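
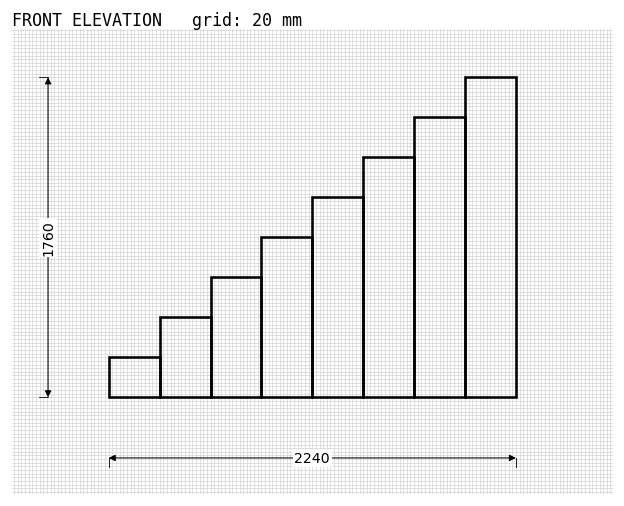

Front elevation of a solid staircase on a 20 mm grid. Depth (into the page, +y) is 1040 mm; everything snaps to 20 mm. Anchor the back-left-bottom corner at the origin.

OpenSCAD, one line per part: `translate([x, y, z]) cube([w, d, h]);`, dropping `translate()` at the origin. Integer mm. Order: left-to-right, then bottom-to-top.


cube([280, 1040, 220]);
translate([280, 0, 0]) cube([280, 1040, 440]);
translate([560, 0, 0]) cube([280, 1040, 660]);
translate([840, 0, 0]) cube([280, 1040, 880]);
translate([1120, 0, 0]) cube([280, 1040, 1100]);
translate([1400, 0, 0]) cube([280, 1040, 1320]);
translate([1680, 0, 0]) cube([280, 1040, 1540]);
translate([1960, 0, 0]) cube([280, 1040, 1760]);


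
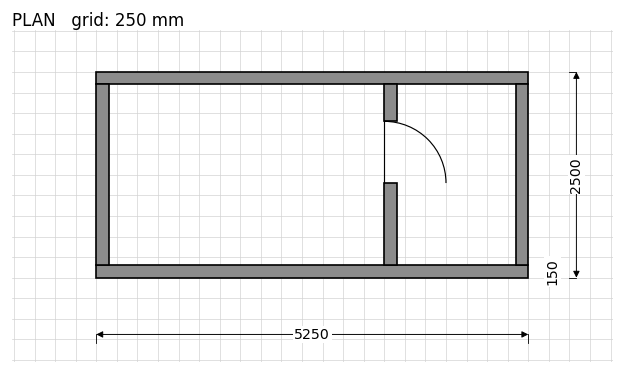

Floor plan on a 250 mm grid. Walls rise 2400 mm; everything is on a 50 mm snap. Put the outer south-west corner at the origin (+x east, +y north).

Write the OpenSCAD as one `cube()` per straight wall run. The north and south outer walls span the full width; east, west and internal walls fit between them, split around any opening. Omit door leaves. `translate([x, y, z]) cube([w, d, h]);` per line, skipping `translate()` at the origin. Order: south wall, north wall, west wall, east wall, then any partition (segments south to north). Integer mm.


cube([5250, 150, 2400]);
translate([0, 2350, 0]) cube([5250, 150, 2400]);
translate([0, 150, 0]) cube([150, 2200, 2400]);
translate([5100, 150, 0]) cube([150, 2200, 2400]);
translate([3500, 150, 0]) cube([150, 1000, 2400]);
translate([3500, 1900, 0]) cube([150, 450, 2400]);


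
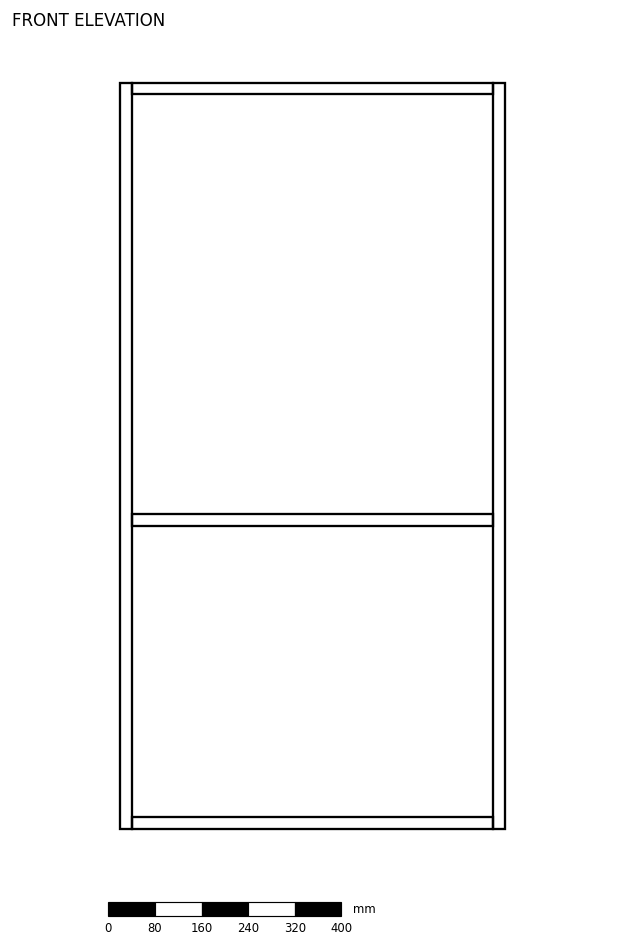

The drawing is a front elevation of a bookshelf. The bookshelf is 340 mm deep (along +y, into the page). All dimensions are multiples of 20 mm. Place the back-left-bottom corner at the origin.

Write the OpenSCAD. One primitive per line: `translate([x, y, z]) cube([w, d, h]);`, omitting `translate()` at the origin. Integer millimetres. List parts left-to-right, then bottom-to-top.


cube([20, 340, 1280]);
translate([20, 0, 0]) cube([620, 340, 20]);
translate([20, 0, 520]) cube([620, 340, 20]);
translate([20, 0, 1260]) cube([620, 340, 20]);
translate([640, 0, 0]) cube([20, 340, 1280]);


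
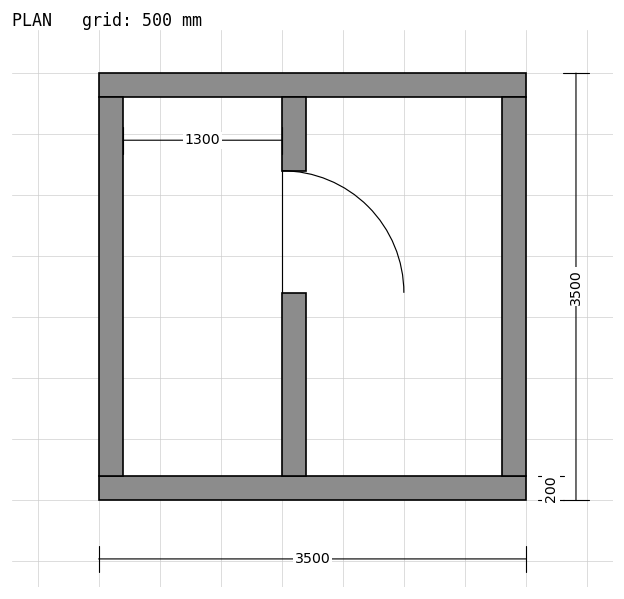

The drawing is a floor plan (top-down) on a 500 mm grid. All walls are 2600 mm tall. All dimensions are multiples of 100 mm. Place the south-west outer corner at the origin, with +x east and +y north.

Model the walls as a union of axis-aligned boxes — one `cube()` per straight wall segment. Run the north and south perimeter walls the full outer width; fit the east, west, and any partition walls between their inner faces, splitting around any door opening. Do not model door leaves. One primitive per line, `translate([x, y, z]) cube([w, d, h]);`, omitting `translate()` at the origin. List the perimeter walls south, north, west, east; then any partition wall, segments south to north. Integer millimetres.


cube([3500, 200, 2600]);
translate([0, 3300, 0]) cube([3500, 200, 2600]);
translate([0, 200, 0]) cube([200, 3100, 2600]);
translate([3300, 200, 0]) cube([200, 3100, 2600]);
translate([1500, 200, 0]) cube([200, 1500, 2600]);
translate([1500, 2700, 0]) cube([200, 600, 2600]);


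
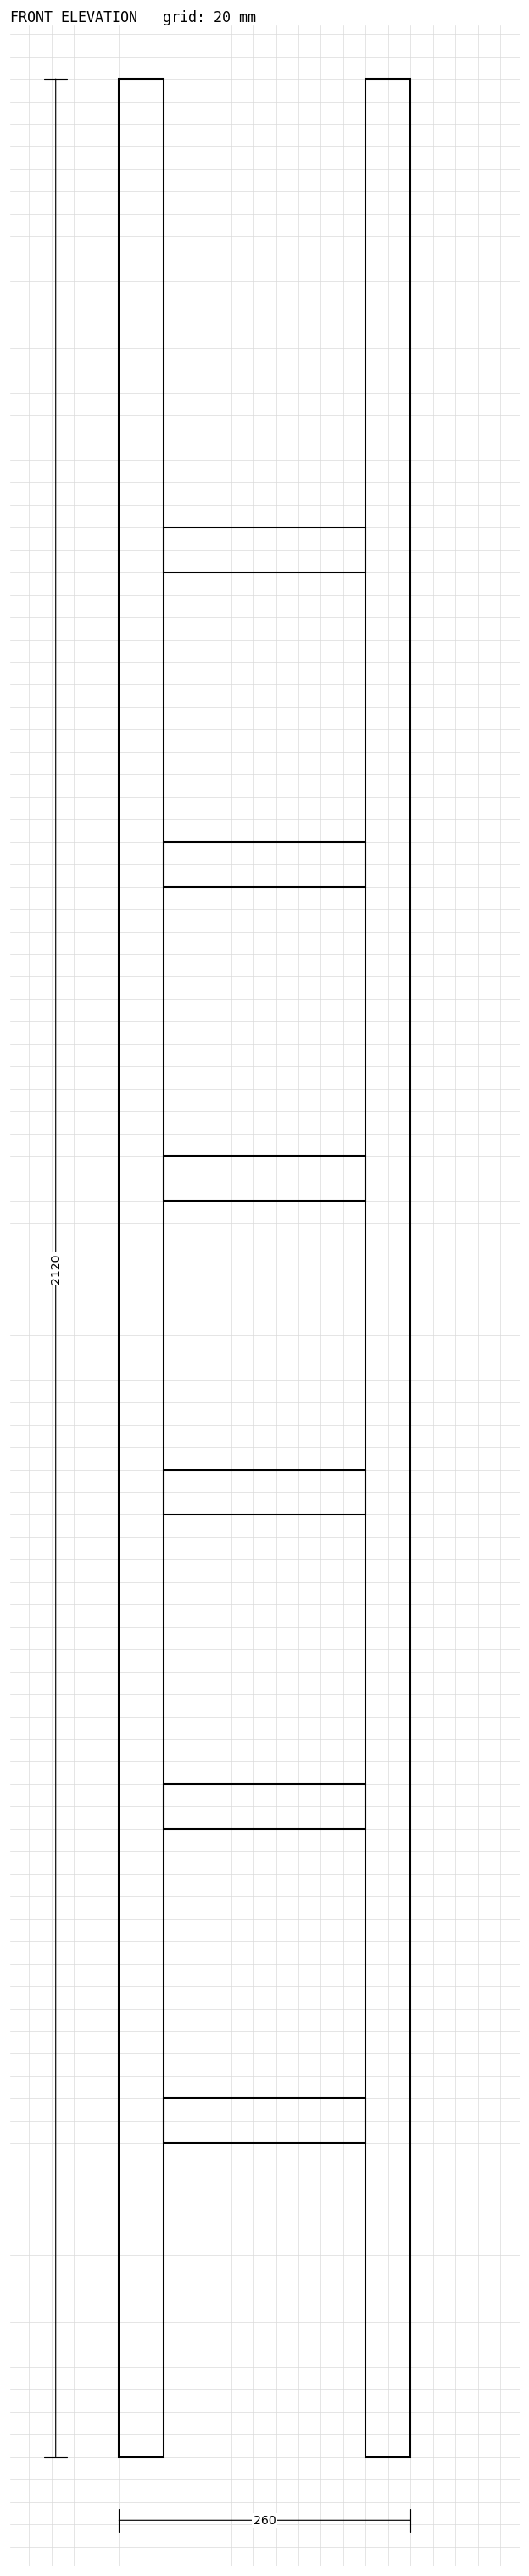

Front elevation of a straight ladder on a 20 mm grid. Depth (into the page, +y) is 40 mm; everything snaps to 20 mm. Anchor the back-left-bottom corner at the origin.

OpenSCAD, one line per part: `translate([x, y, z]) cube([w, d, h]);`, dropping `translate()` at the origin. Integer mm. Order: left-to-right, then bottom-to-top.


cube([40, 40, 2120]);
translate([40, 0, 280]) cube([180, 40, 40]);
translate([40, 0, 560]) cube([180, 40, 40]);
translate([40, 0, 840]) cube([180, 40, 40]);
translate([40, 0, 1120]) cube([180, 40, 40]);
translate([40, 0, 1400]) cube([180, 40, 40]);
translate([40, 0, 1680]) cube([180, 40, 40]);
translate([220, 0, 0]) cube([40, 40, 2120]);


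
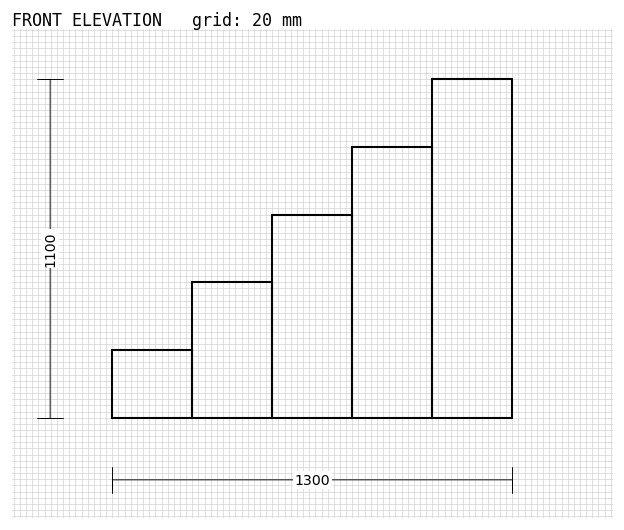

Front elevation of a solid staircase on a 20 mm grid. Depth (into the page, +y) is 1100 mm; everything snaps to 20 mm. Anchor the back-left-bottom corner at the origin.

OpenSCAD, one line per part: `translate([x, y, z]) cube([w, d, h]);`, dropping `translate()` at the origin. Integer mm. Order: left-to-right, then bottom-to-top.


cube([260, 1100, 220]);
translate([260, 0, 0]) cube([260, 1100, 440]);
translate([520, 0, 0]) cube([260, 1100, 660]);
translate([780, 0, 0]) cube([260, 1100, 880]);
translate([1040, 0, 0]) cube([260, 1100, 1100]);


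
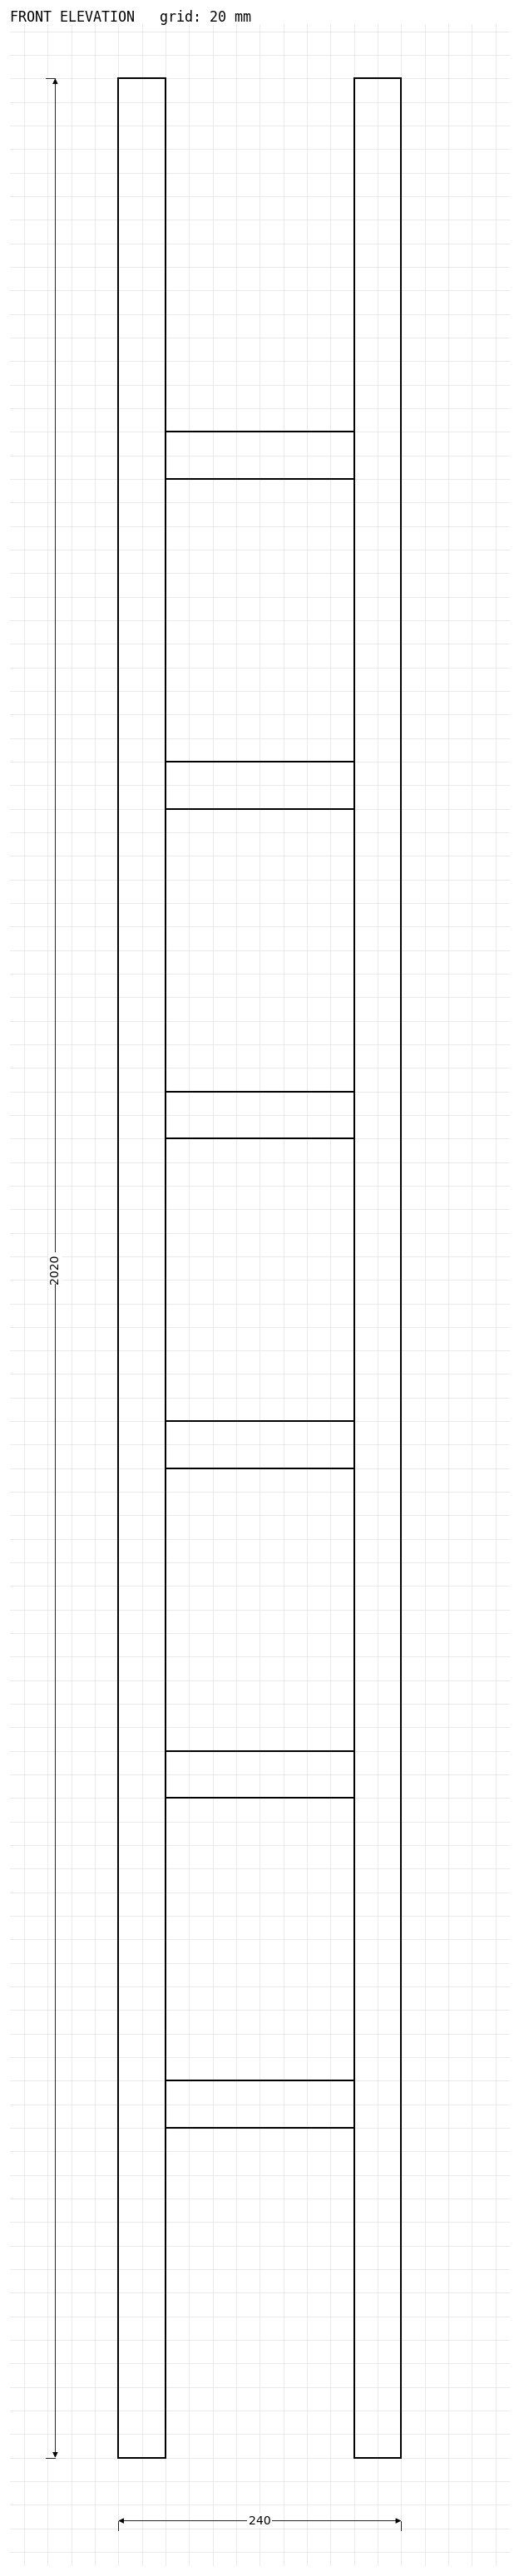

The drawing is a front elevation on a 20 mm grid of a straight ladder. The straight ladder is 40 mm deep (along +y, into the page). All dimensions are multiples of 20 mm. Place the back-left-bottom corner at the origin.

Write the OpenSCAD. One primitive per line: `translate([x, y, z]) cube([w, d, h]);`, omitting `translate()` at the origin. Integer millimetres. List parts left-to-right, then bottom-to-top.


cube([40, 40, 2020]);
translate([40, 0, 280]) cube([160, 40, 40]);
translate([40, 0, 560]) cube([160, 40, 40]);
translate([40, 0, 840]) cube([160, 40, 40]);
translate([40, 0, 1120]) cube([160, 40, 40]);
translate([40, 0, 1400]) cube([160, 40, 40]);
translate([40, 0, 1680]) cube([160, 40, 40]);
translate([200, 0, 0]) cube([40, 40, 2020]);


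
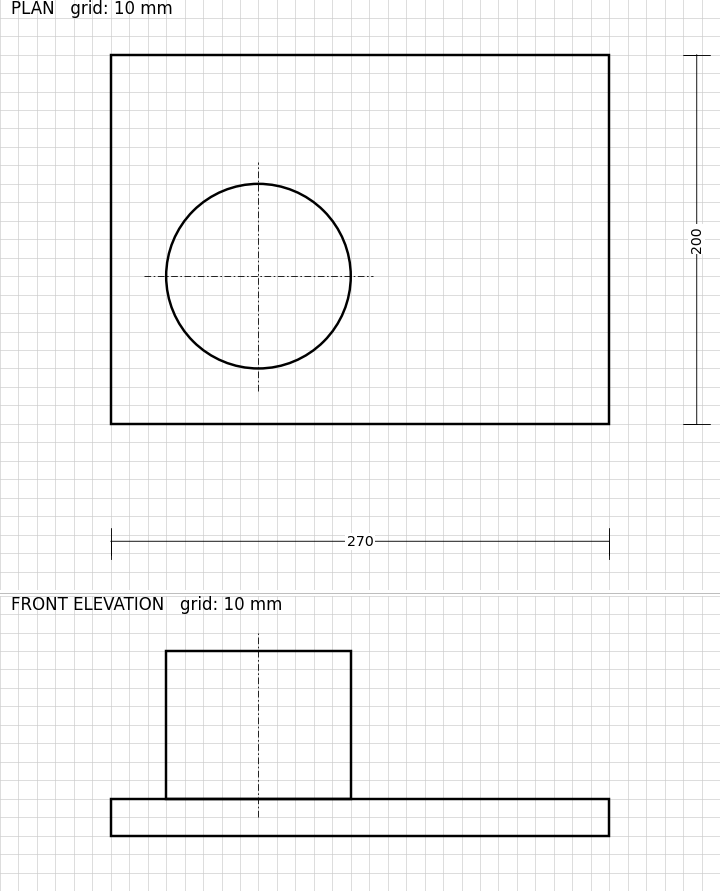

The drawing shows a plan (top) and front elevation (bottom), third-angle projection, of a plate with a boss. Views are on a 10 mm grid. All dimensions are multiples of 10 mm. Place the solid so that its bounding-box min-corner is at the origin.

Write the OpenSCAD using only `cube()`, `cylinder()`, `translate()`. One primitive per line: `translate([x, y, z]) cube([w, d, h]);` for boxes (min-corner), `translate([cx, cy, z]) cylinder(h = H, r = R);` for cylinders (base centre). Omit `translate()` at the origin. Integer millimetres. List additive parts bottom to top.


cube([270, 200, 20]);
translate([80, 80, 20]) cylinder(h = 80, r = 50);


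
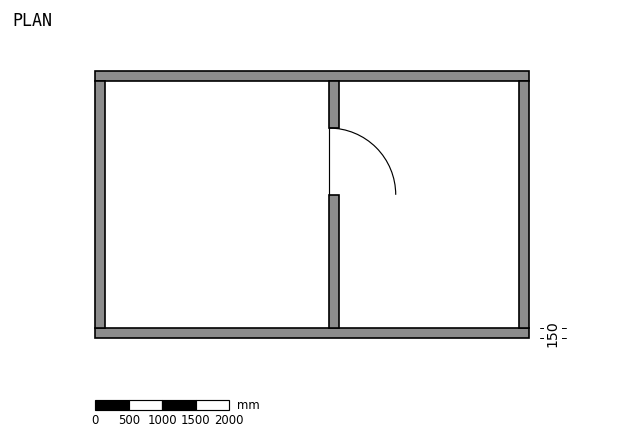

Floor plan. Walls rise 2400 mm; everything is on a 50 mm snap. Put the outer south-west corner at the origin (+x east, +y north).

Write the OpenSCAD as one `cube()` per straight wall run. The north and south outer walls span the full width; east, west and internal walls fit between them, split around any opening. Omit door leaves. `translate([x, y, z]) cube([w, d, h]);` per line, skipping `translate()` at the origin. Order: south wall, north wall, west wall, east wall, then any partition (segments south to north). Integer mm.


cube([6500, 150, 2400]);
translate([0, 3850, 0]) cube([6500, 150, 2400]);
translate([0, 150, 0]) cube([150, 3700, 2400]);
translate([6350, 150, 0]) cube([150, 3700, 2400]);
translate([3500, 150, 0]) cube([150, 2000, 2400]);
translate([3500, 3150, 0]) cube([150, 700, 2400]);


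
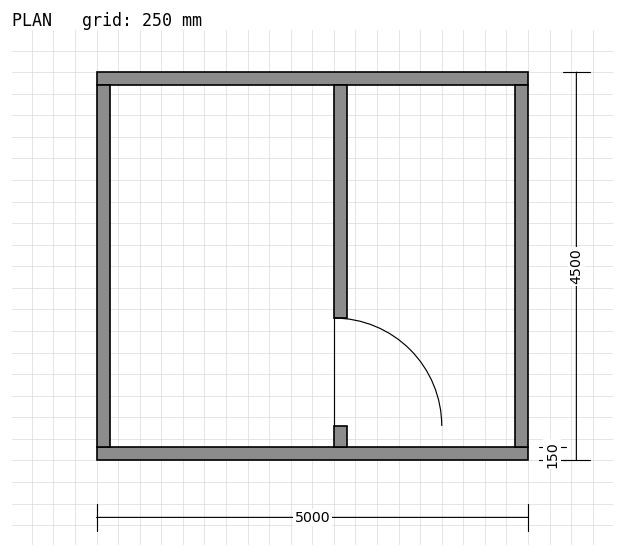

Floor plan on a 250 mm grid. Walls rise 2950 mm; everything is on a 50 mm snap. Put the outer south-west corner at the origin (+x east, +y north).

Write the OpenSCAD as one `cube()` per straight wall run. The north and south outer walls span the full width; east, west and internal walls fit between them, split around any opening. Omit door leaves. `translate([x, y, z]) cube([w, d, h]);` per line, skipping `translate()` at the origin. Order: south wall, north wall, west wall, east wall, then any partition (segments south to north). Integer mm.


cube([5000, 150, 2950]);
translate([0, 4350, 0]) cube([5000, 150, 2950]);
translate([0, 150, 0]) cube([150, 4200, 2950]);
translate([4850, 150, 0]) cube([150, 4200, 2950]);
translate([2750, 150, 0]) cube([150, 250, 2950]);
translate([2750, 1650, 0]) cube([150, 2700, 2950]);


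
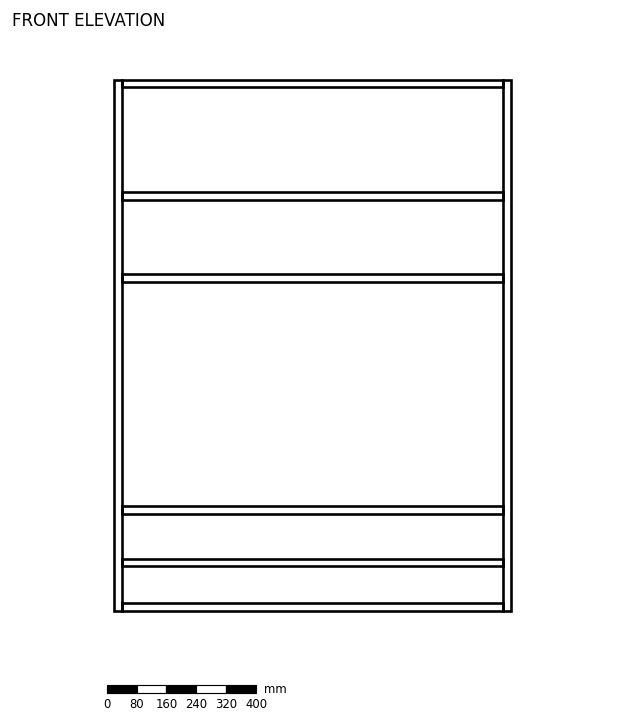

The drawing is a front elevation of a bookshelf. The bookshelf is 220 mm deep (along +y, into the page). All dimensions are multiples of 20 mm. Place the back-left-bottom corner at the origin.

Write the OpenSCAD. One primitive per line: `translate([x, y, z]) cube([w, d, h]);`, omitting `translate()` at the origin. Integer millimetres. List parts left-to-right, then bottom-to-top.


cube([20, 220, 1420]);
translate([20, 0, 0]) cube([1020, 220, 20]);
translate([20, 0, 120]) cube([1020, 220, 20]);
translate([20, 0, 260]) cube([1020, 220, 20]);
translate([20, 0, 880]) cube([1020, 220, 20]);
translate([20, 0, 1100]) cube([1020, 220, 20]);
translate([20, 0, 1400]) cube([1020, 220, 20]);
translate([1040, 0, 0]) cube([20, 220, 1420]);


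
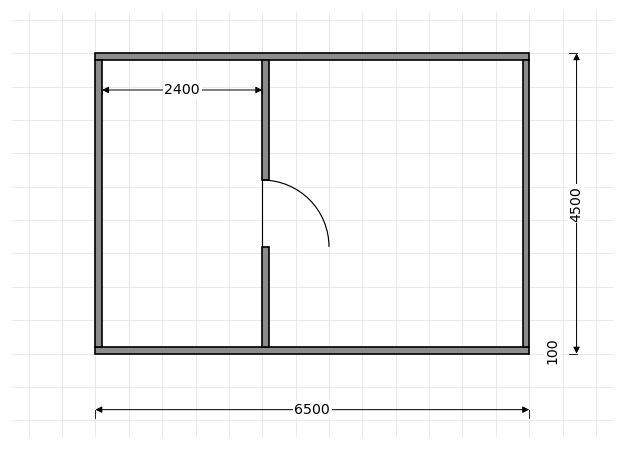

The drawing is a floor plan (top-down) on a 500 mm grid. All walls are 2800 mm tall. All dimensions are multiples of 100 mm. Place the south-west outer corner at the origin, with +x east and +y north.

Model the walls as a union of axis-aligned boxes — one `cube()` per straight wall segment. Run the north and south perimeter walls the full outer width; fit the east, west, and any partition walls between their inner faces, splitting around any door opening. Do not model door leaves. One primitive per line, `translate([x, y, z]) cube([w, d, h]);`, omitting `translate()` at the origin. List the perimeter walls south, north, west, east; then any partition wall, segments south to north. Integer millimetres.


cube([6500, 100, 2800]);
translate([0, 4400, 0]) cube([6500, 100, 2800]);
translate([0, 100, 0]) cube([100, 4300, 2800]);
translate([6400, 100, 0]) cube([100, 4300, 2800]);
translate([2500, 100, 0]) cube([100, 1500, 2800]);
translate([2500, 2600, 0]) cube([100, 1800, 2800]);


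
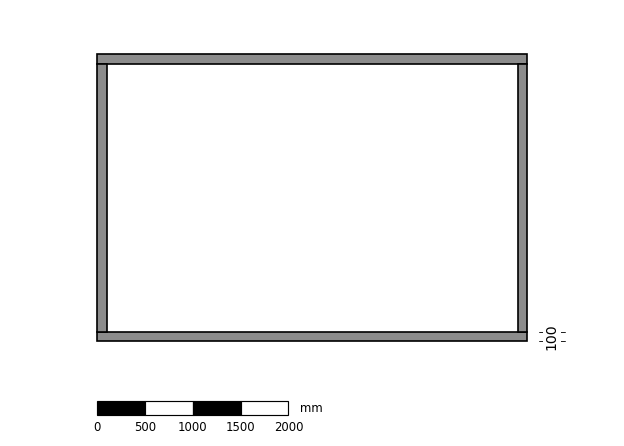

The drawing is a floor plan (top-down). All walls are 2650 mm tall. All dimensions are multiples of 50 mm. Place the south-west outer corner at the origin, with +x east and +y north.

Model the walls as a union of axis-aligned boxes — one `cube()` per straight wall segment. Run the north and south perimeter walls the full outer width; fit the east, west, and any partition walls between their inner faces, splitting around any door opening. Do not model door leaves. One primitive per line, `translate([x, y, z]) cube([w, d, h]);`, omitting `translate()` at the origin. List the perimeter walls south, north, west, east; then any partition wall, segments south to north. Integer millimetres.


cube([4500, 100, 2650]);
translate([0, 2900, 0]) cube([4500, 100, 2650]);
translate([0, 100, 0]) cube([100, 2800, 2650]);
translate([4400, 100, 0]) cube([100, 2800, 2650]);


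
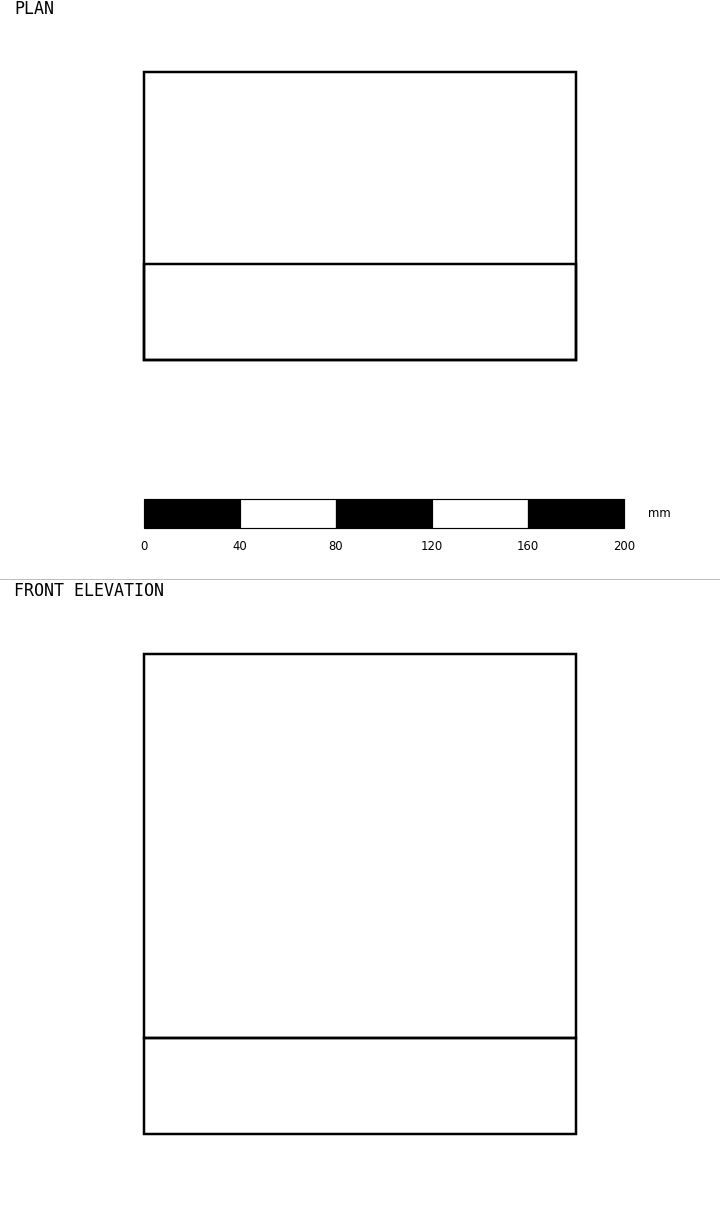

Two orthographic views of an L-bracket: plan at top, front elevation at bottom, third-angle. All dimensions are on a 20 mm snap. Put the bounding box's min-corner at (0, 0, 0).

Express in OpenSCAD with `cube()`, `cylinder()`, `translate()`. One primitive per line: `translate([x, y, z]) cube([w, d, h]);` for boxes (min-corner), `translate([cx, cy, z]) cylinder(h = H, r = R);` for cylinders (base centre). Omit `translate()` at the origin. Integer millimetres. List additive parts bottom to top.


cube([180, 120, 40]);
translate([0, 0, 40]) cube([180, 40, 160]);


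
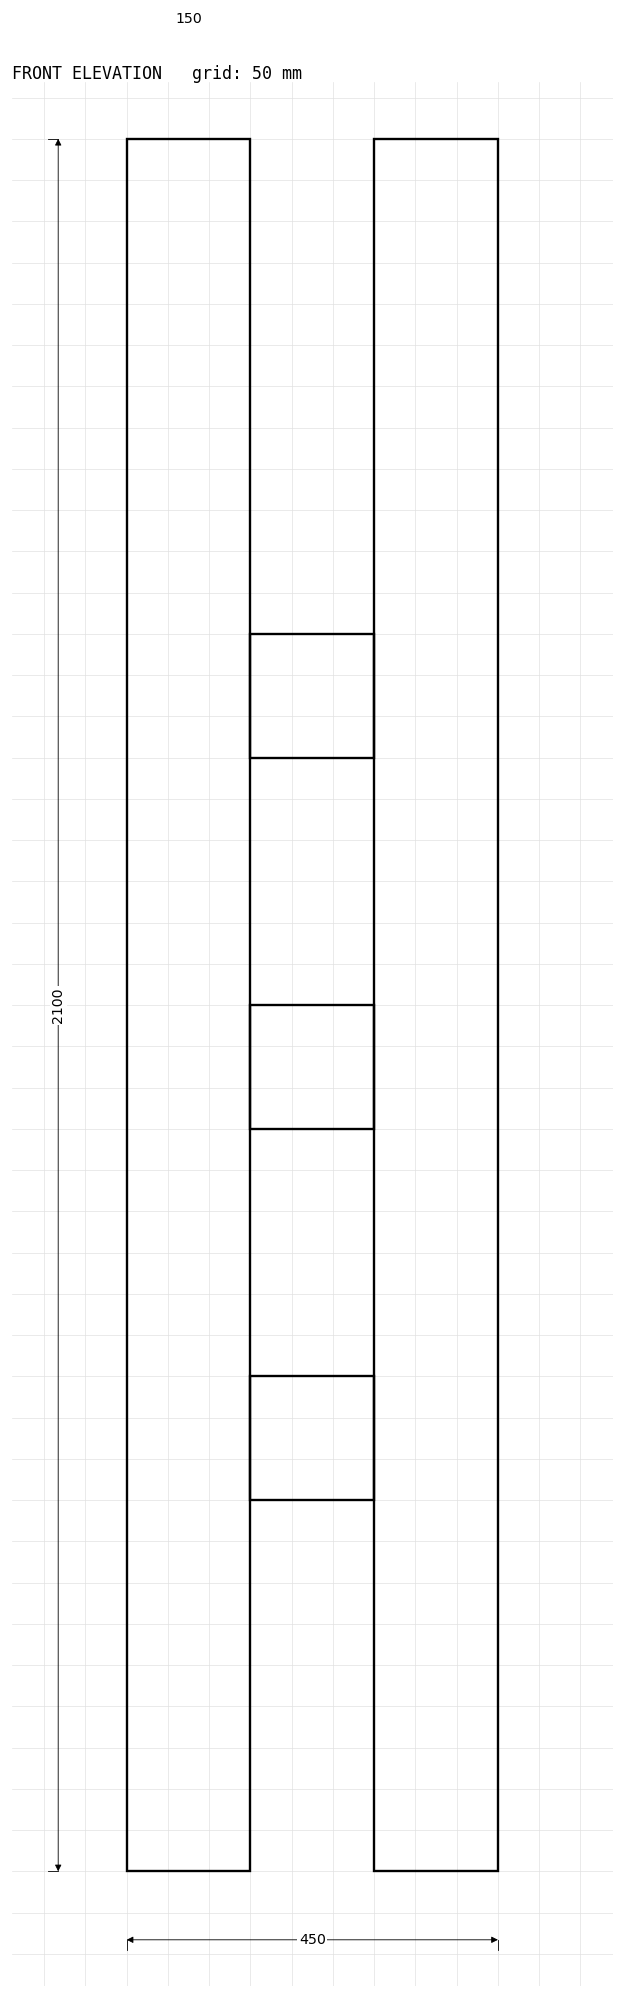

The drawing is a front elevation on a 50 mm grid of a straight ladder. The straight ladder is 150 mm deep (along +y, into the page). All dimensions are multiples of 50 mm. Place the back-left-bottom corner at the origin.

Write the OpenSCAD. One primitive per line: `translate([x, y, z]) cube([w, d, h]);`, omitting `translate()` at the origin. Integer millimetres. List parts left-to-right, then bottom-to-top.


cube([150, 150, 2100]);
translate([150, 0, 450]) cube([150, 150, 150]);
translate([150, 0, 900]) cube([150, 150, 150]);
translate([150, 0, 1350]) cube([150, 150, 150]);
translate([300, 0, 0]) cube([150, 150, 2100]);


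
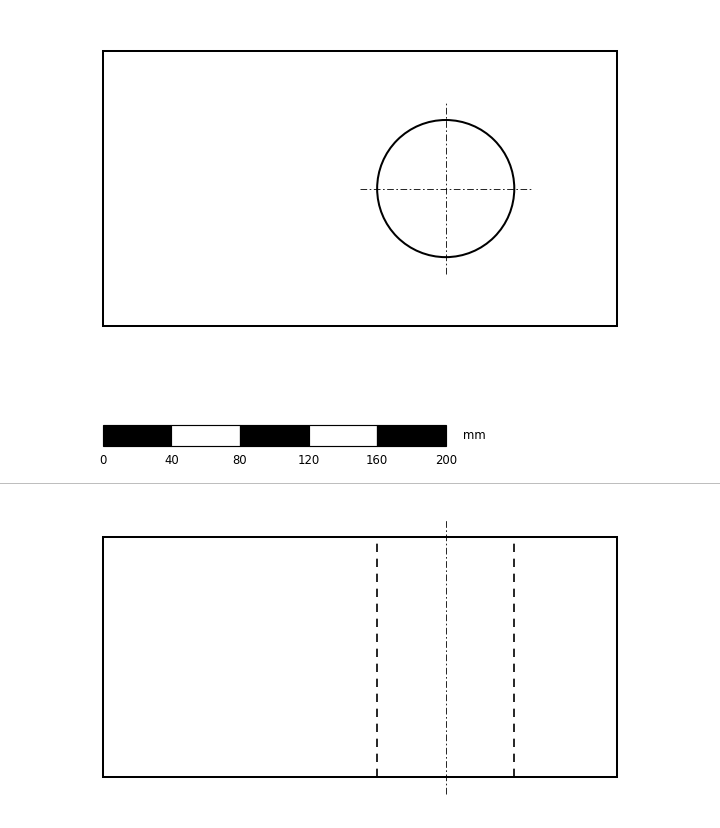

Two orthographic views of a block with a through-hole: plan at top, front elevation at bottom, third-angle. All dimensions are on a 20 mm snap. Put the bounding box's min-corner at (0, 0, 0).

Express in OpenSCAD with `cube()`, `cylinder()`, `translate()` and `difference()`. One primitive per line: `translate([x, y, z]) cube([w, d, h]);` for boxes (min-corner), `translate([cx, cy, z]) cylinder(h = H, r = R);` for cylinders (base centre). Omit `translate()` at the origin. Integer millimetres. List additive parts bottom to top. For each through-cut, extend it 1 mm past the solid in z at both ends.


difference() {
  cube([300, 160, 140]);
  translate([200, 80, -1]) cylinder(h = 142, r = 40);
}


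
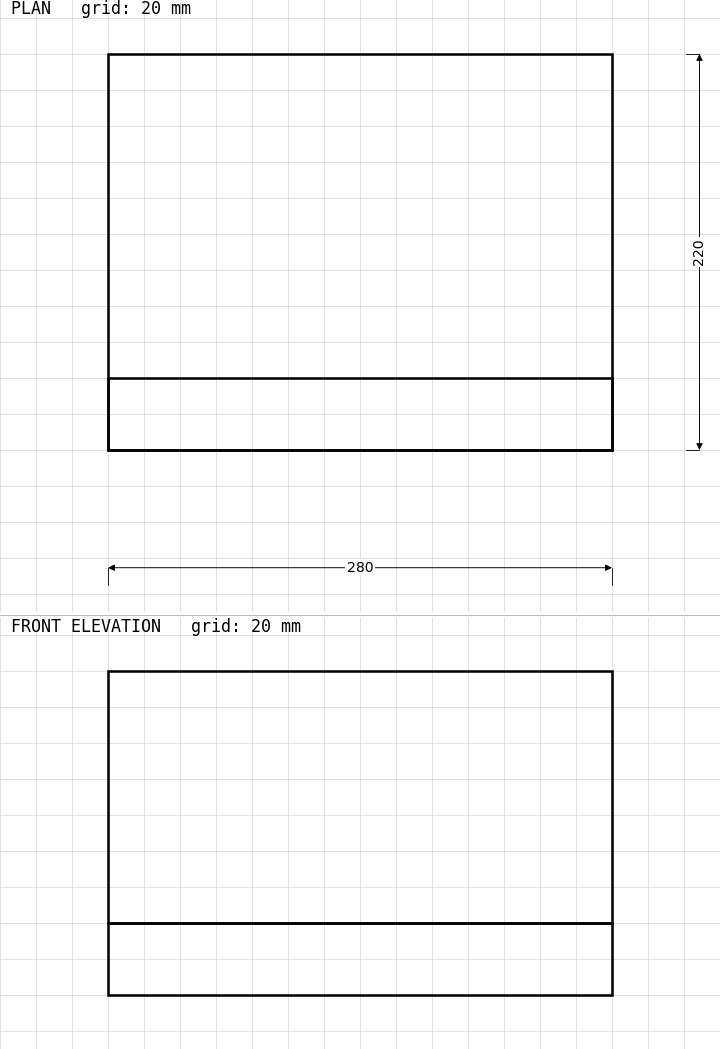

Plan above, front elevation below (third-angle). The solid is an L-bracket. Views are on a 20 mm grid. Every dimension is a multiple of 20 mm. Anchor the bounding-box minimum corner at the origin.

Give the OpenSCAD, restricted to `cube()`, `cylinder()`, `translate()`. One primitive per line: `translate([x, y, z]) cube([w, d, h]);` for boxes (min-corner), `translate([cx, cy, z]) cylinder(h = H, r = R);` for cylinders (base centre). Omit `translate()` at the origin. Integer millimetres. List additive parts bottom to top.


cube([280, 220, 40]);
translate([0, 0, 40]) cube([280, 40, 140]);


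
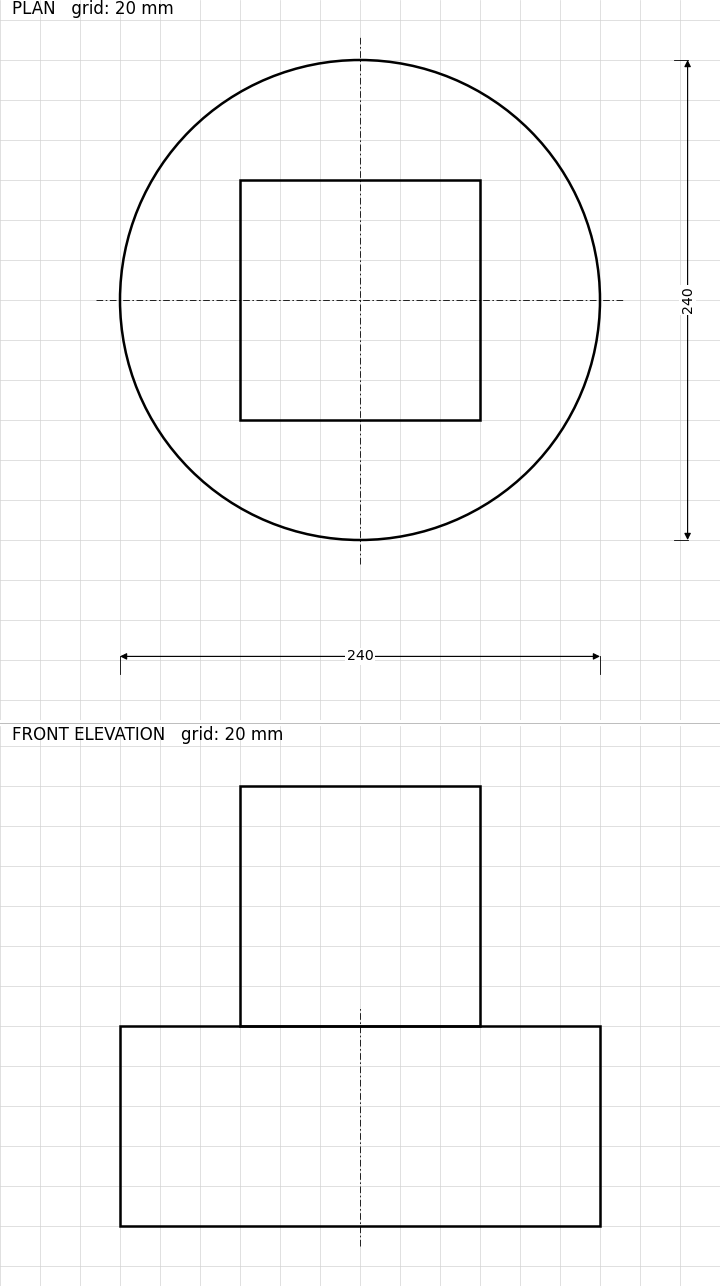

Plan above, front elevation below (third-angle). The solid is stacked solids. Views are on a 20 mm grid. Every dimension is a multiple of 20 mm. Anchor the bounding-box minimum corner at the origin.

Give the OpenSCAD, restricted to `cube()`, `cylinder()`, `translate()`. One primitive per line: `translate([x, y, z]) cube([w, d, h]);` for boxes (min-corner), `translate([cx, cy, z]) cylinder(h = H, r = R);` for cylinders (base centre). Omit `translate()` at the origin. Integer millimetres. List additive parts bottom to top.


translate([120, 120, 0]) cylinder(h = 100, r = 120);
translate([60, 60, 100]) cube([120, 120, 120]);


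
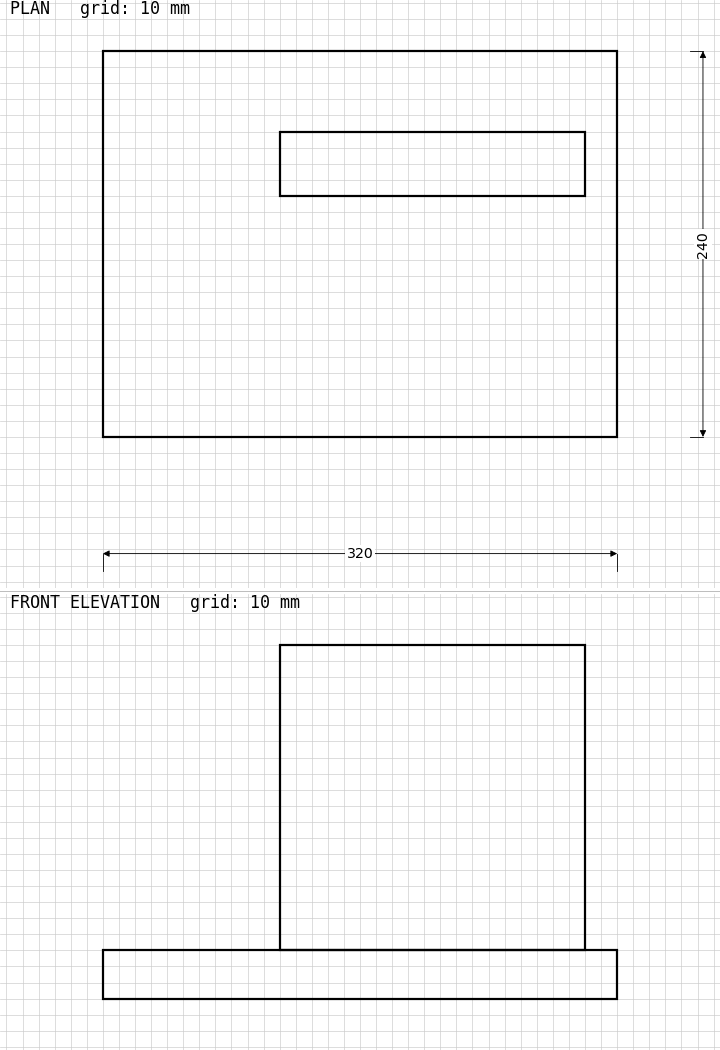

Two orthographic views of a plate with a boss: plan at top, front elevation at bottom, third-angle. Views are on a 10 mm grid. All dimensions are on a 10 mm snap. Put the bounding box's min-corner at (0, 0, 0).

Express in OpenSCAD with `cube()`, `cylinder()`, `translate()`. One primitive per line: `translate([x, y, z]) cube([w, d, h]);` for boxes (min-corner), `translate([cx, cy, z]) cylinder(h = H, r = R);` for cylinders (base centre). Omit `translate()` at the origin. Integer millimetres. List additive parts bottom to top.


cube([320, 240, 30]);
translate([110, 150, 30]) cube([190, 40, 190]);


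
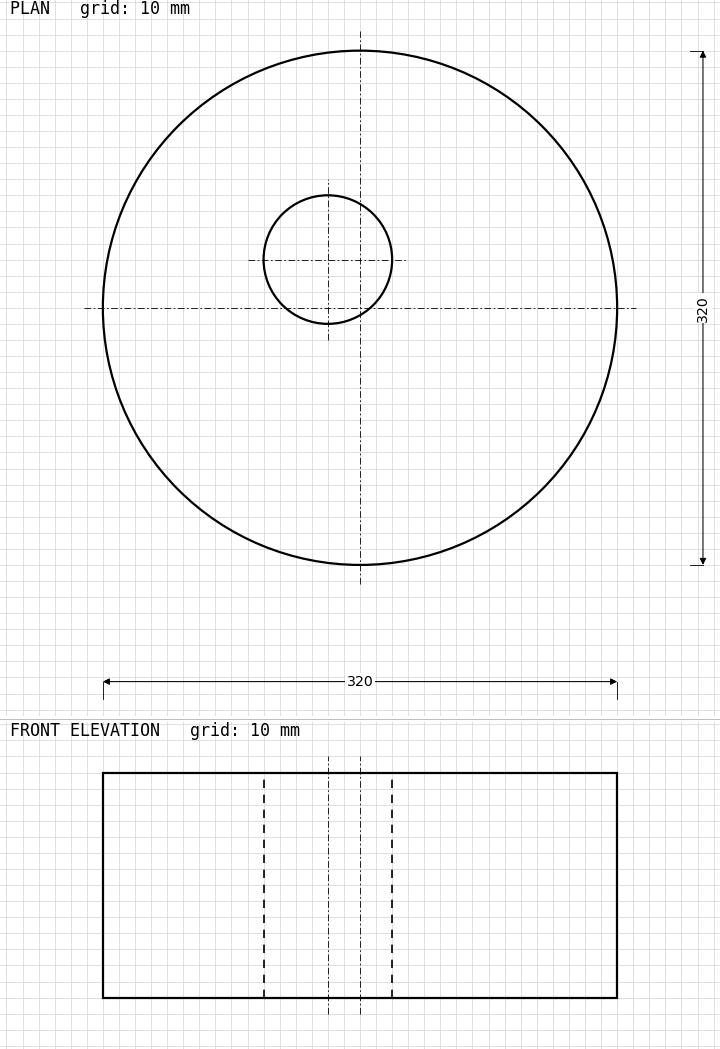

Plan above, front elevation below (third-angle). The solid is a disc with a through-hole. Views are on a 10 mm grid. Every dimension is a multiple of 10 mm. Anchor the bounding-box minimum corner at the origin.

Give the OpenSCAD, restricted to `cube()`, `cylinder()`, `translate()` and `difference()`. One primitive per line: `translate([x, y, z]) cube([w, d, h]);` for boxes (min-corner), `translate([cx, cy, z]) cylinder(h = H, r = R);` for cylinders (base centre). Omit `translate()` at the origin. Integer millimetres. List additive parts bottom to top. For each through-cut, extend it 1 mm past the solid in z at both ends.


difference() {
  translate([160, 160, 0]) cylinder(h = 140, r = 160);
  translate([140, 190, -1]) cylinder(h = 142, r = 40);
}


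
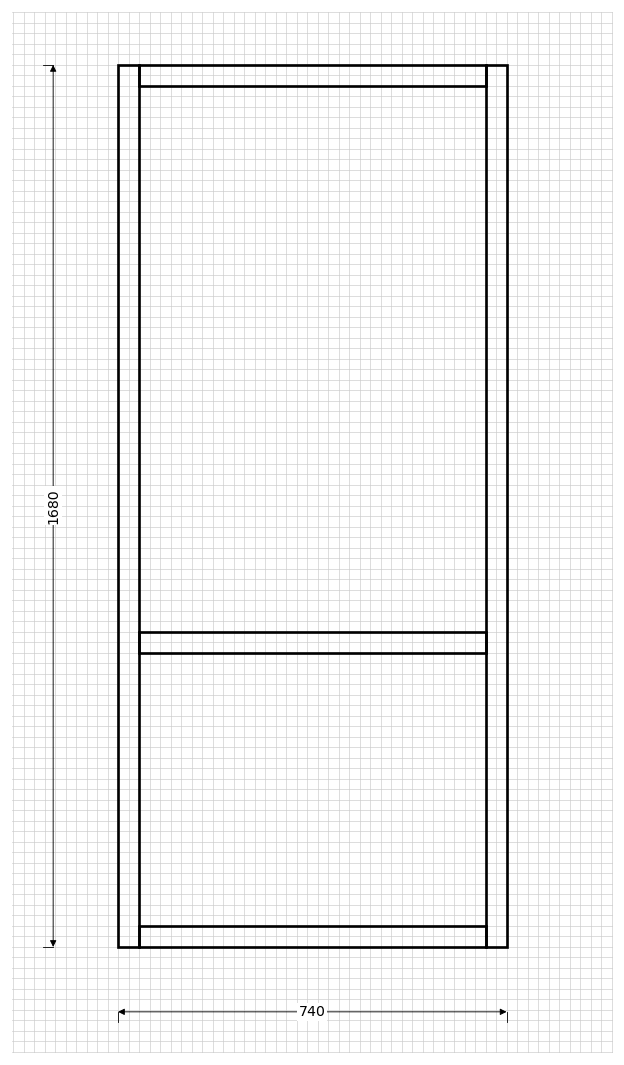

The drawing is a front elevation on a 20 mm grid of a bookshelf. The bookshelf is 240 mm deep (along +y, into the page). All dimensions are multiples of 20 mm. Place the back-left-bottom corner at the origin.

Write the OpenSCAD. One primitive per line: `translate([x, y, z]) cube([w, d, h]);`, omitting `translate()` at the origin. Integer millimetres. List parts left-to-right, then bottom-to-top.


cube([40, 240, 1680]);
translate([40, 0, 0]) cube([660, 240, 40]);
translate([40, 0, 560]) cube([660, 240, 40]);
translate([40, 0, 1640]) cube([660, 240, 40]);
translate([700, 0, 0]) cube([40, 240, 1680]);


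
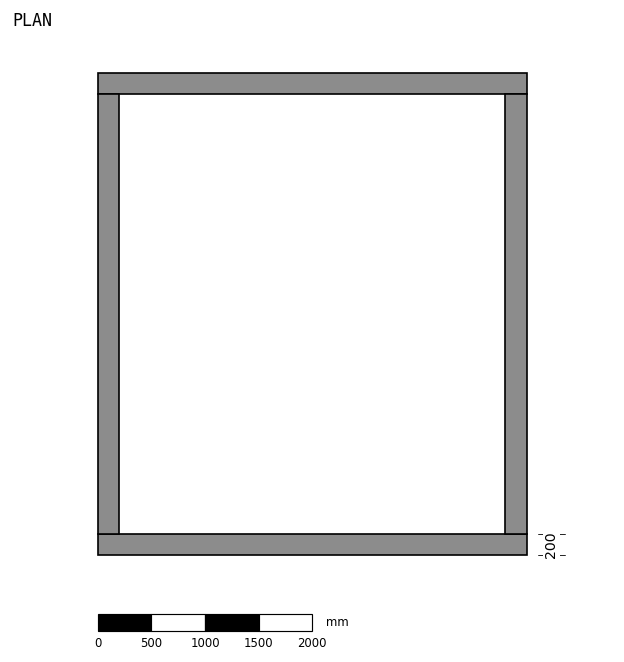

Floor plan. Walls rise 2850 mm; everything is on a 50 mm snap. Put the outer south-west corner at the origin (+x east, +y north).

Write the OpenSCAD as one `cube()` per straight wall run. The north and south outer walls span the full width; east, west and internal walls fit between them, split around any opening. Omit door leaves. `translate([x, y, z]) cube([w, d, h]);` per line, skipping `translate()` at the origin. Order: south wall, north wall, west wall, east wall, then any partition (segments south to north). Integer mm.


cube([4000, 200, 2850]);
translate([0, 4300, 0]) cube([4000, 200, 2850]);
translate([0, 200, 0]) cube([200, 4100, 2850]);
translate([3800, 200, 0]) cube([200, 4100, 2850]);


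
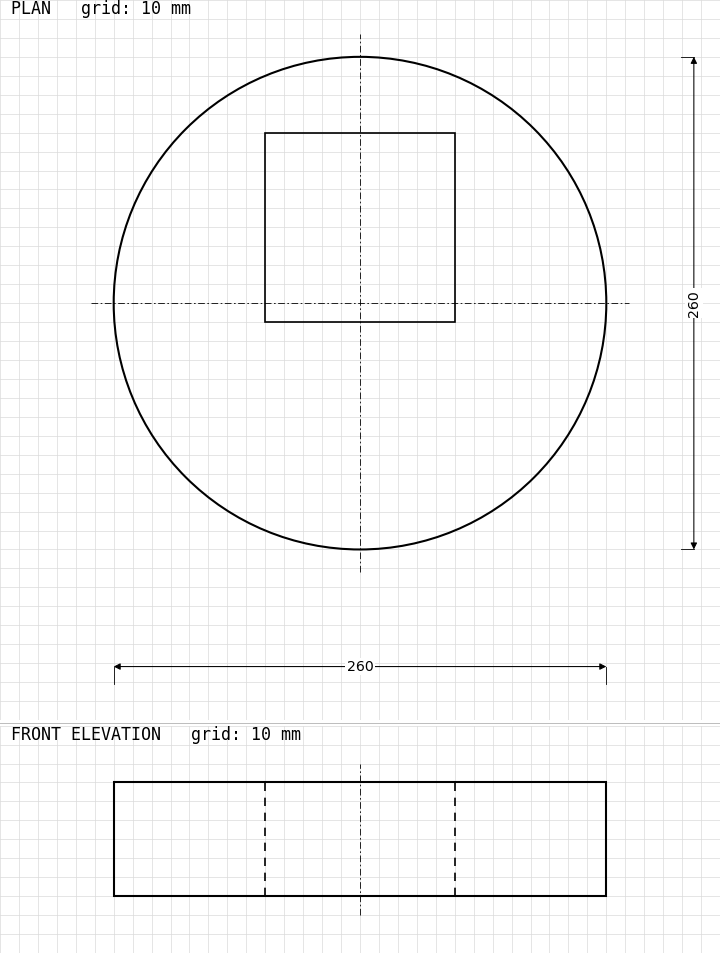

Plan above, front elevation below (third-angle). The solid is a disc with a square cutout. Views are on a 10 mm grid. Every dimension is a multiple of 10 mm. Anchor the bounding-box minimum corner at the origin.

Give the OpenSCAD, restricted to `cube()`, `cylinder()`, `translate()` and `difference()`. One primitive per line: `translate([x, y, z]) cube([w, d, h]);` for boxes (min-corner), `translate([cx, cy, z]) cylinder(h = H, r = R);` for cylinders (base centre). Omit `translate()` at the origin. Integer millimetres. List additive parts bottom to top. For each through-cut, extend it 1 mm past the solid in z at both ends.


difference() {
  translate([130, 130, 0]) cylinder(h = 60, r = 130);
  translate([80, 120, -1]) cube([100, 100, 62]);
}


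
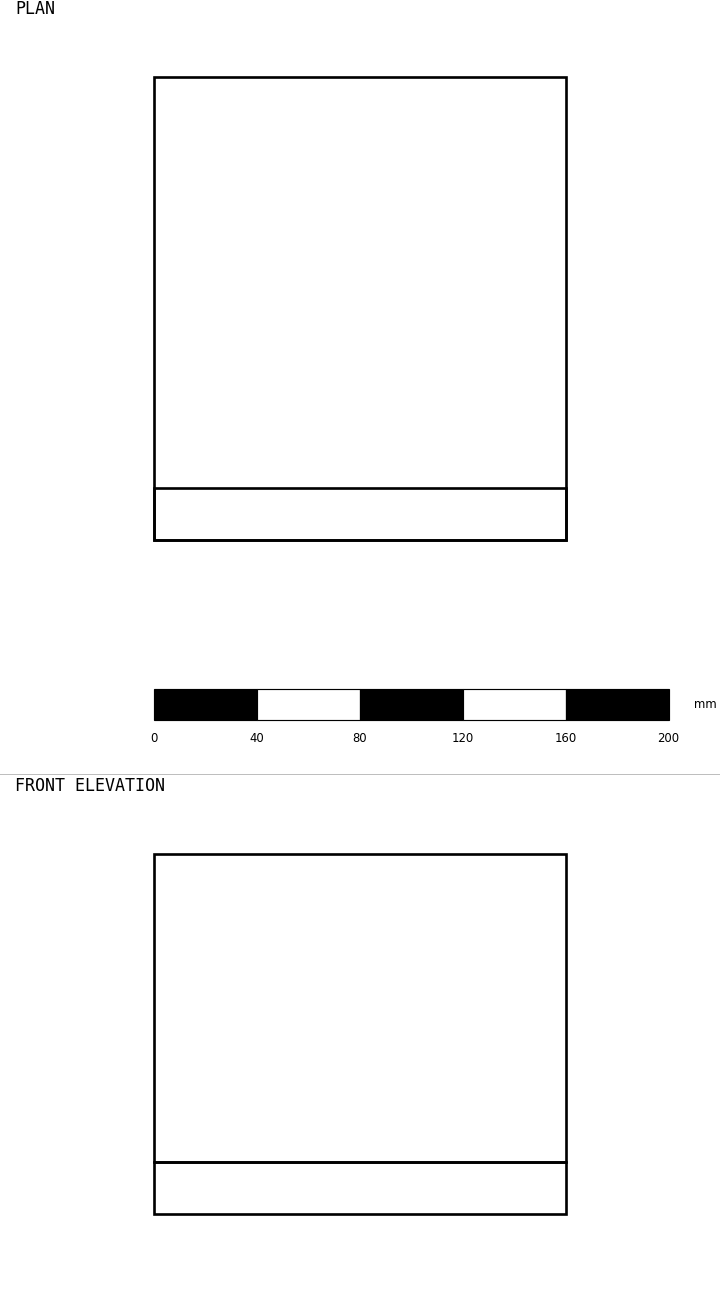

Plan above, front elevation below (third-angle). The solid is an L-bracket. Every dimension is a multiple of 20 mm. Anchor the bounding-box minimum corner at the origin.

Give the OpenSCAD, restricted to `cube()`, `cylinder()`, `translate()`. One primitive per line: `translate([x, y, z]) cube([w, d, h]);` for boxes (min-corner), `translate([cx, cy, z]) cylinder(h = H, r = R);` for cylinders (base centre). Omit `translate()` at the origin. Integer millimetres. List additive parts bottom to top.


cube([160, 180, 20]);
translate([0, 0, 20]) cube([160, 20, 120]);


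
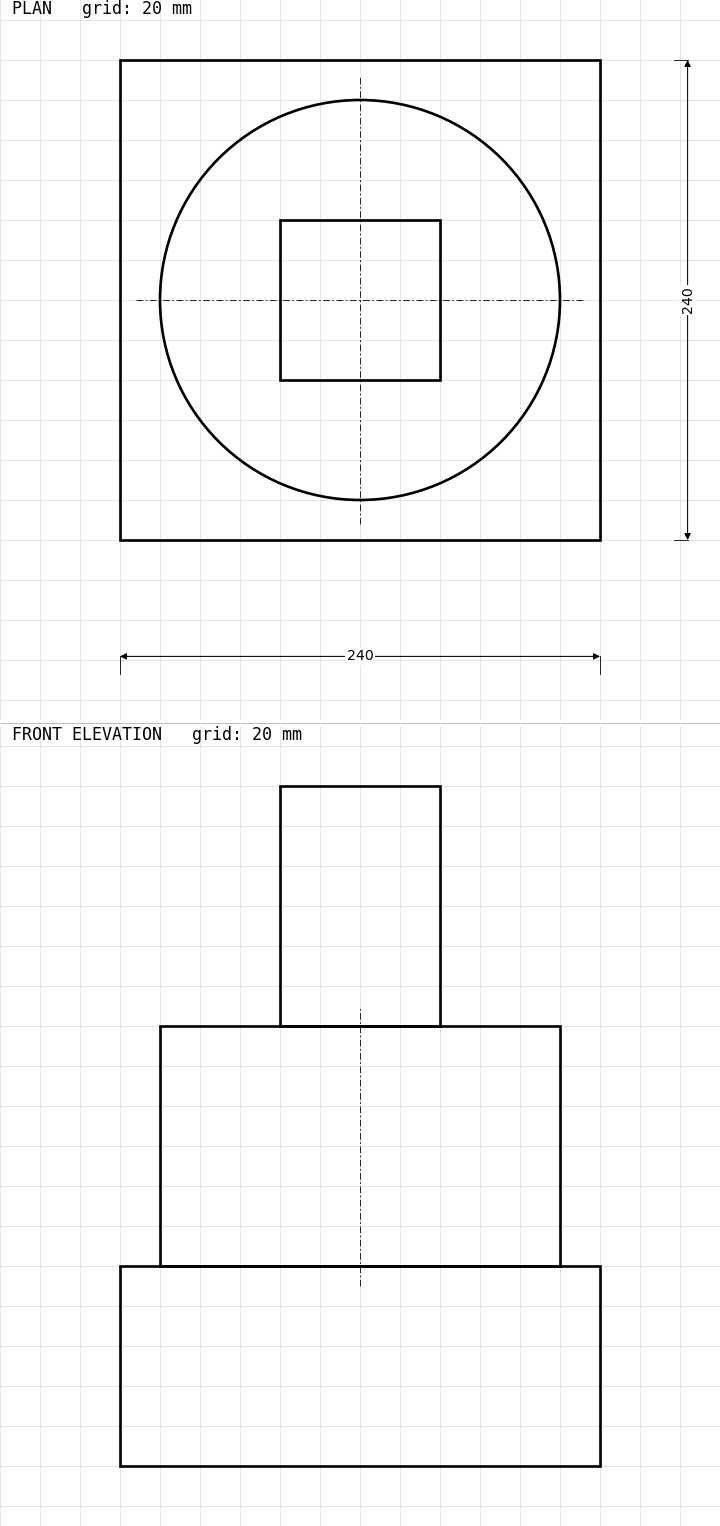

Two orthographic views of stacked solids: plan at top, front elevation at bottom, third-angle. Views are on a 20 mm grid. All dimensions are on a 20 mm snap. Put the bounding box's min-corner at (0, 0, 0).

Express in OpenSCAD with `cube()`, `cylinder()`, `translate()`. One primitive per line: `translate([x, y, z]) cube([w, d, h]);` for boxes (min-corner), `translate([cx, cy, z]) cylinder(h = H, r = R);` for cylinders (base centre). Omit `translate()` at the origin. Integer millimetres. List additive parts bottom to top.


cube([240, 240, 100]);
translate([120, 120, 100]) cylinder(h = 120, r = 100);
translate([80, 80, 220]) cube([80, 80, 120]);


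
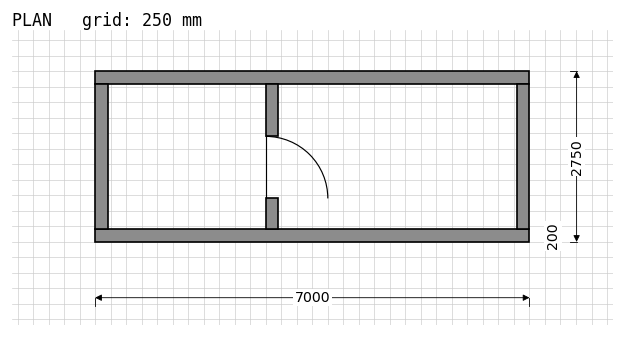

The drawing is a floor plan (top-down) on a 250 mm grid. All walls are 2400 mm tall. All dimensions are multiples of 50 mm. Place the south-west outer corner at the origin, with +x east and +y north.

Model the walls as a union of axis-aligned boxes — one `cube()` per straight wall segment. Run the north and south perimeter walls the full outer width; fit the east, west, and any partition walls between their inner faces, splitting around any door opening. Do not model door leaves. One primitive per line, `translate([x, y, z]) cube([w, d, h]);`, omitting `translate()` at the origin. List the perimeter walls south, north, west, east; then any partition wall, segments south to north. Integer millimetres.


cube([7000, 200, 2400]);
translate([0, 2550, 0]) cube([7000, 200, 2400]);
translate([0, 200, 0]) cube([200, 2350, 2400]);
translate([6800, 200, 0]) cube([200, 2350, 2400]);
translate([2750, 200, 0]) cube([200, 500, 2400]);
translate([2750, 1700, 0]) cube([200, 850, 2400]);


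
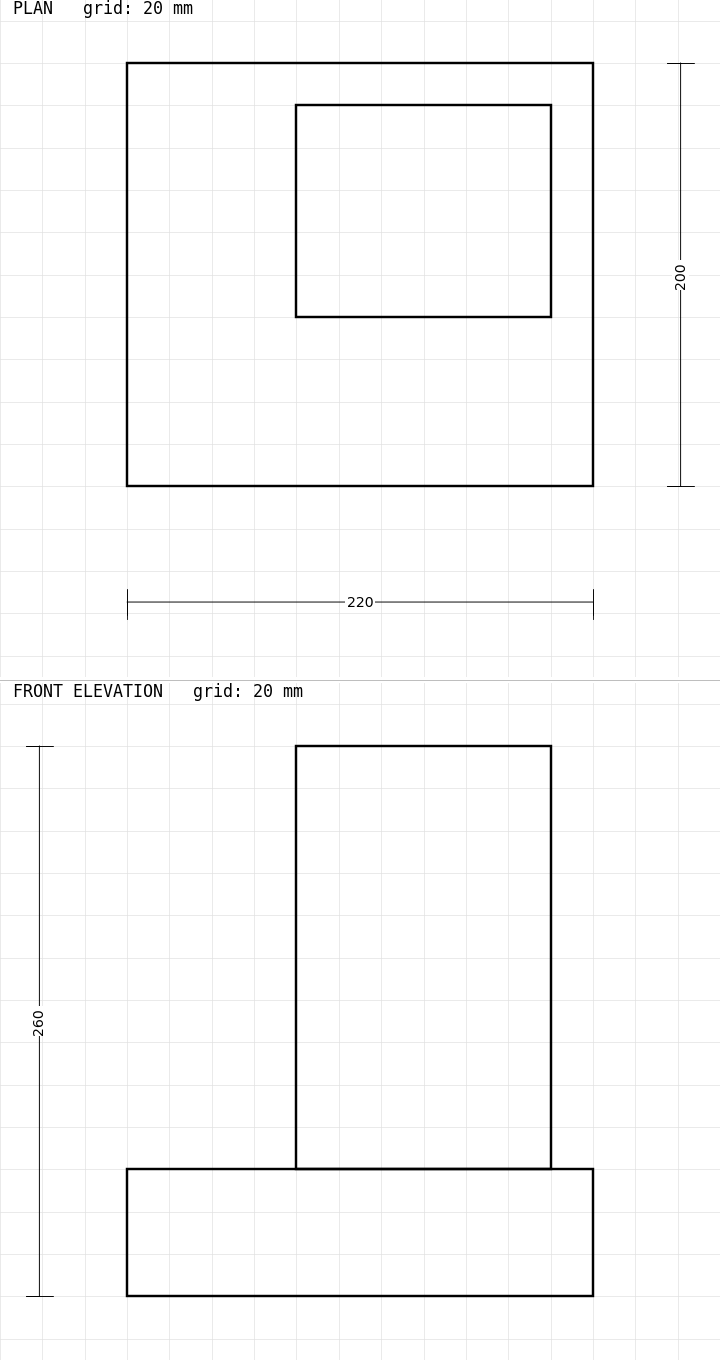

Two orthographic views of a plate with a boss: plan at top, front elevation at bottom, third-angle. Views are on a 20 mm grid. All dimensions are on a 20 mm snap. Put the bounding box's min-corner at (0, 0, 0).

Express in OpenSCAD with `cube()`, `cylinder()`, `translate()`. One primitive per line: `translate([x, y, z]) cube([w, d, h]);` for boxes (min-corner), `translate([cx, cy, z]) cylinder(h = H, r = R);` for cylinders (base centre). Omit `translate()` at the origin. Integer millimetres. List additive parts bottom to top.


cube([220, 200, 60]);
translate([80, 80, 60]) cube([120, 100, 200]);


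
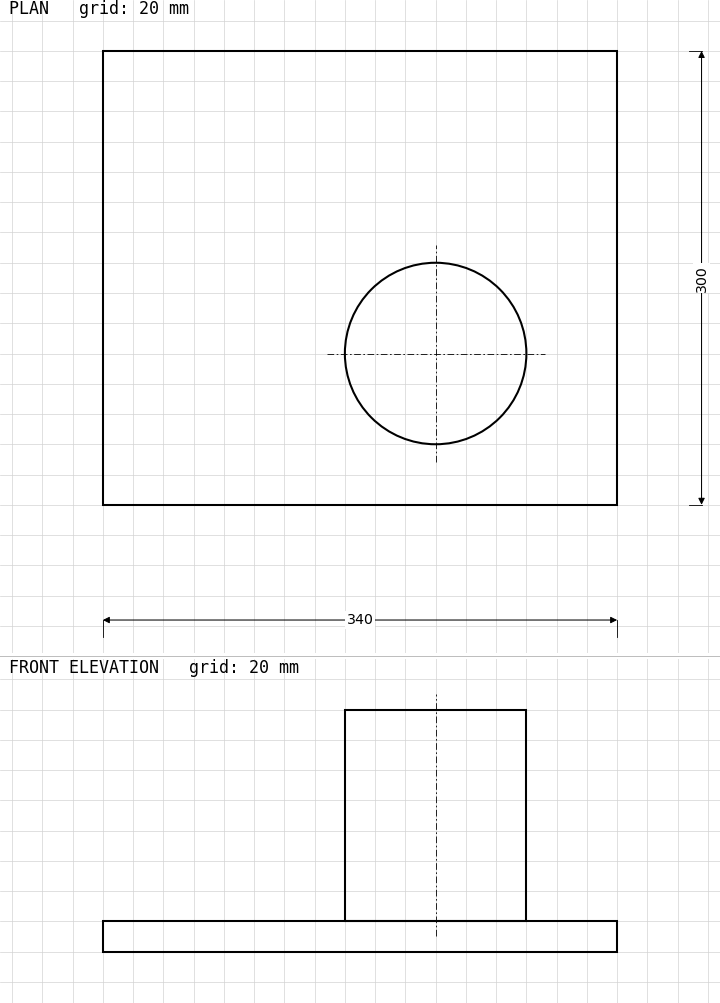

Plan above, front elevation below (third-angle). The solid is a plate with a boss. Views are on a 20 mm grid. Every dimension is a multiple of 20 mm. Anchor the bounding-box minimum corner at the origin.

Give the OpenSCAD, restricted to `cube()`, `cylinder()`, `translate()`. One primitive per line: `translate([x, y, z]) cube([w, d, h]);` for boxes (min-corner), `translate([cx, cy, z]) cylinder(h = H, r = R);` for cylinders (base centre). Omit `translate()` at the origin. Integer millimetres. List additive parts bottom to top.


cube([340, 300, 20]);
translate([220, 100, 20]) cylinder(h = 140, r = 60);


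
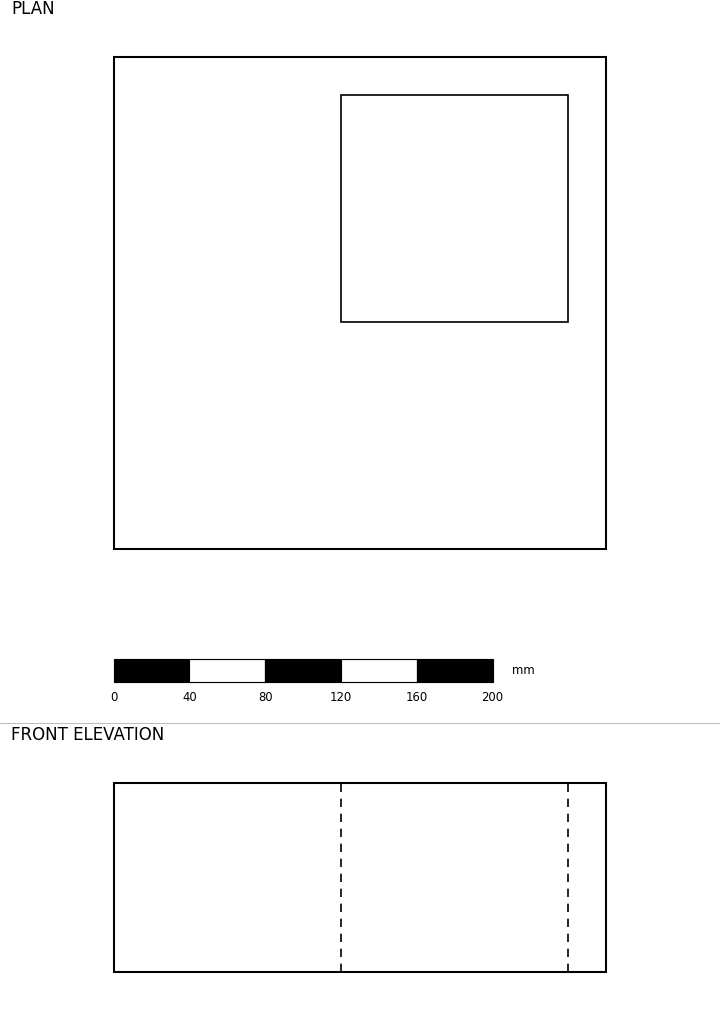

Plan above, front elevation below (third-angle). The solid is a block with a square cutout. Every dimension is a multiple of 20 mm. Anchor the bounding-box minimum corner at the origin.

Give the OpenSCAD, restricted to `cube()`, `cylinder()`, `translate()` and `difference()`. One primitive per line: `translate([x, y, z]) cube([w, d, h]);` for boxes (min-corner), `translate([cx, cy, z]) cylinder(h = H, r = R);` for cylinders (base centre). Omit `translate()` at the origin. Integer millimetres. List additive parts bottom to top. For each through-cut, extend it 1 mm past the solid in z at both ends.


difference() {
  cube([260, 260, 100]);
  translate([120, 120, -1]) cube([120, 120, 102]);
}


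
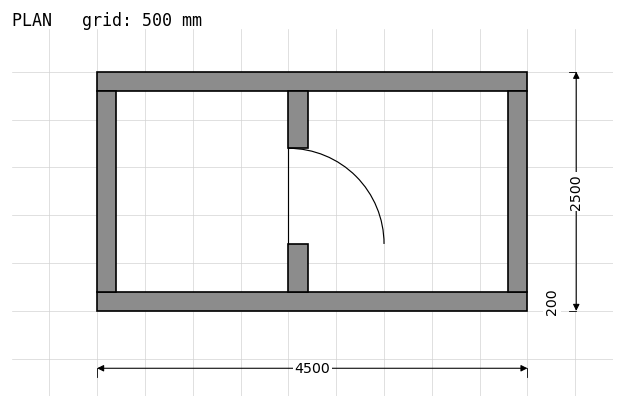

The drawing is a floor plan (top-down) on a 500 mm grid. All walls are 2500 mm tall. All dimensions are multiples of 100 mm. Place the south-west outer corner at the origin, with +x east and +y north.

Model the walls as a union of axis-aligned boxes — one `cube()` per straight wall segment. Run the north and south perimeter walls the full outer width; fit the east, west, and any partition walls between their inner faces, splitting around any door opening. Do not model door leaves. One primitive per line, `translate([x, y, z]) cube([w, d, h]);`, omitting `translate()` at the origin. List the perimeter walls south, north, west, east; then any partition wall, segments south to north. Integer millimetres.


cube([4500, 200, 2500]);
translate([0, 2300, 0]) cube([4500, 200, 2500]);
translate([0, 200, 0]) cube([200, 2100, 2500]);
translate([4300, 200, 0]) cube([200, 2100, 2500]);
translate([2000, 200, 0]) cube([200, 500, 2500]);
translate([2000, 1700, 0]) cube([200, 600, 2500]);


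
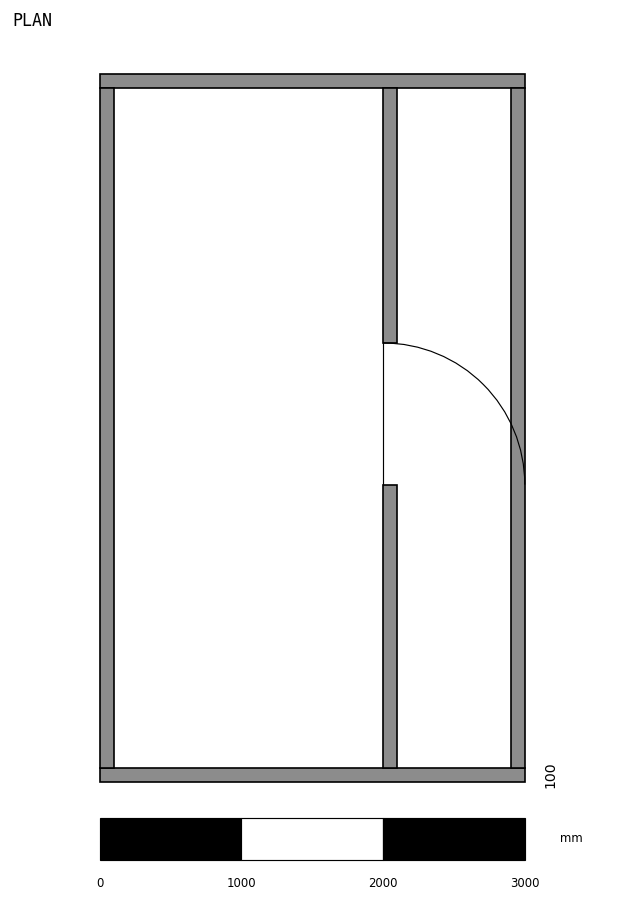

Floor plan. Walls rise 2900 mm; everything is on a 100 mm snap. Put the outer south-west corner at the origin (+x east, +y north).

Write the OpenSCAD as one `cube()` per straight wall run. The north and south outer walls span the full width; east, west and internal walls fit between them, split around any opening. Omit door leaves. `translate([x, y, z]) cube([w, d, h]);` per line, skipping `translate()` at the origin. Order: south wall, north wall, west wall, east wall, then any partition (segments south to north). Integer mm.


cube([3000, 100, 2900]);
translate([0, 4900, 0]) cube([3000, 100, 2900]);
translate([0, 100, 0]) cube([100, 4800, 2900]);
translate([2900, 100, 0]) cube([100, 4800, 2900]);
translate([2000, 100, 0]) cube([100, 2000, 2900]);
translate([2000, 3100, 0]) cube([100, 1800, 2900]);


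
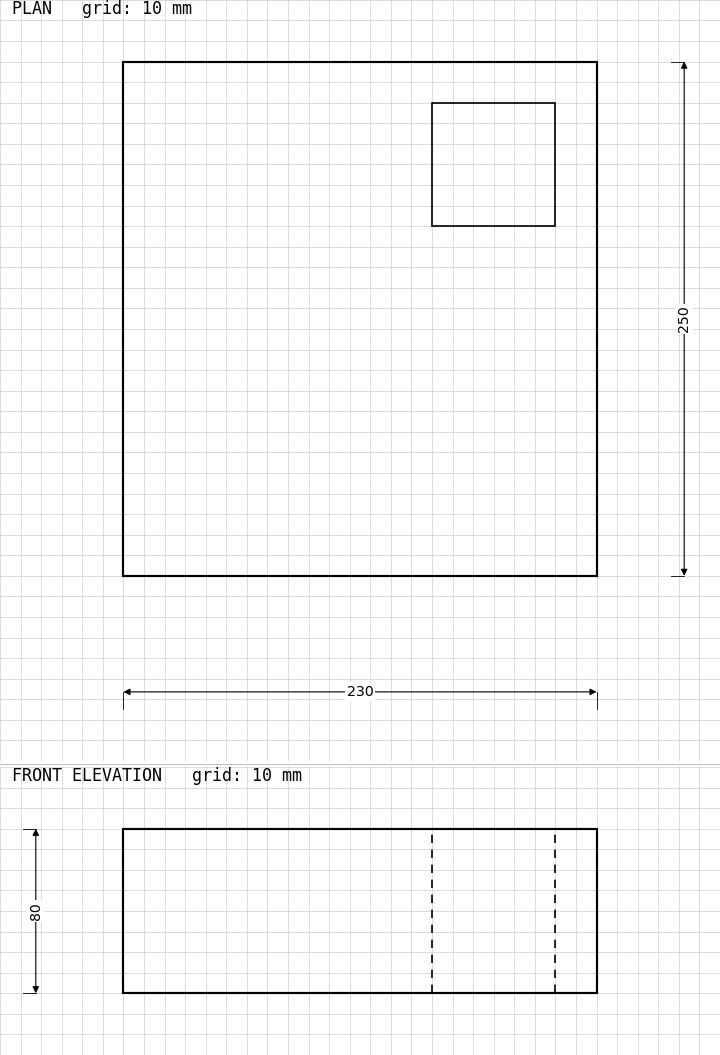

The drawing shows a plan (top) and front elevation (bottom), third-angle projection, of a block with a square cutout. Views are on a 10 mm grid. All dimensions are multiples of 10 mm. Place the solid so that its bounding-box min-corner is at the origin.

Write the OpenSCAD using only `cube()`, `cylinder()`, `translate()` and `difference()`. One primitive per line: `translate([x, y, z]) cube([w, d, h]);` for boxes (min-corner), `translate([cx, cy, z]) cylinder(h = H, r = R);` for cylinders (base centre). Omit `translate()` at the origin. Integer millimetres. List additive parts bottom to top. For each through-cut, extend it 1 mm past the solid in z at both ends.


difference() {
  cube([230, 250, 80]);
  translate([150, 170, -1]) cube([60, 60, 82]);
}


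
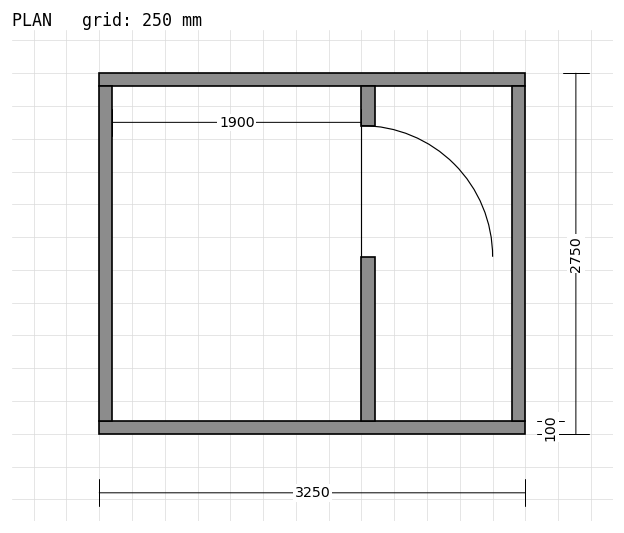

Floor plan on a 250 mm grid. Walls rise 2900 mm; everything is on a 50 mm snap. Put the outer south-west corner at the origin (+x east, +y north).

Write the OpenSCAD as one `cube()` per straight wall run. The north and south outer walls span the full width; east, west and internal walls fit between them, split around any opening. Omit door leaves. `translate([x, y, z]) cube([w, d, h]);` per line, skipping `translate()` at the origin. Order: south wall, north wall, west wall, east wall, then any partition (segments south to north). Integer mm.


cube([3250, 100, 2900]);
translate([0, 2650, 0]) cube([3250, 100, 2900]);
translate([0, 100, 0]) cube([100, 2550, 2900]);
translate([3150, 100, 0]) cube([100, 2550, 2900]);
translate([2000, 100, 0]) cube([100, 1250, 2900]);
translate([2000, 2350, 0]) cube([100, 300, 2900]);


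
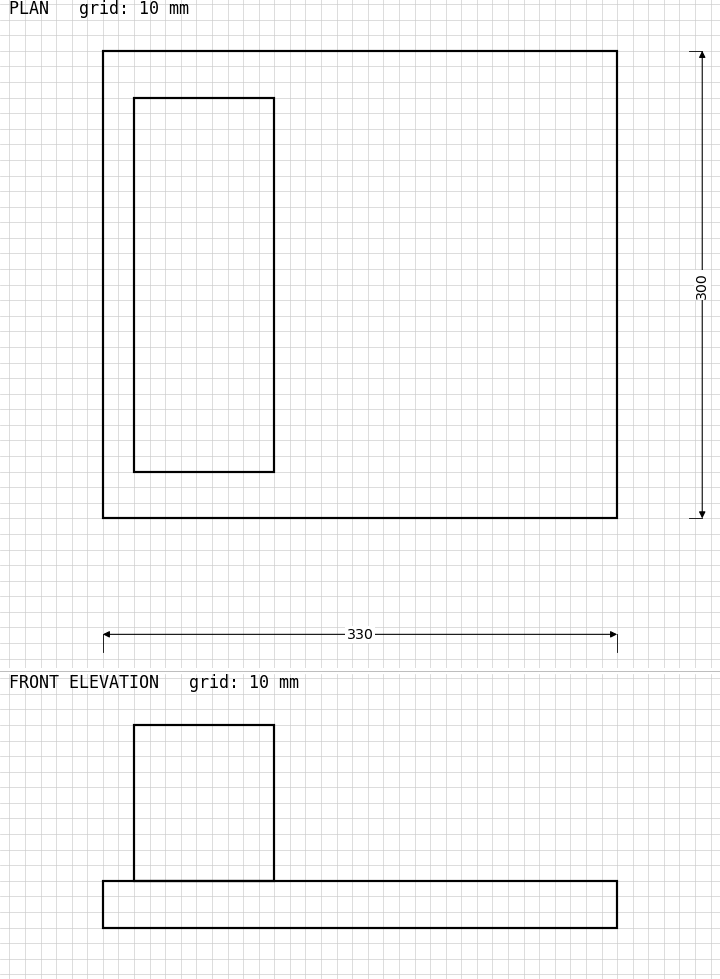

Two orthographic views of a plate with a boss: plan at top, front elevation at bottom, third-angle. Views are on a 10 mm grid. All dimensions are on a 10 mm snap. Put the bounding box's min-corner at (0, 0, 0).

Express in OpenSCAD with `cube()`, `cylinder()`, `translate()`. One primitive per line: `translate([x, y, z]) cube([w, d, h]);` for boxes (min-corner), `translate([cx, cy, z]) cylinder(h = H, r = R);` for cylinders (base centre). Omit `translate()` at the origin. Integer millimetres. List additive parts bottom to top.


cube([330, 300, 30]);
translate([20, 30, 30]) cube([90, 240, 100]);


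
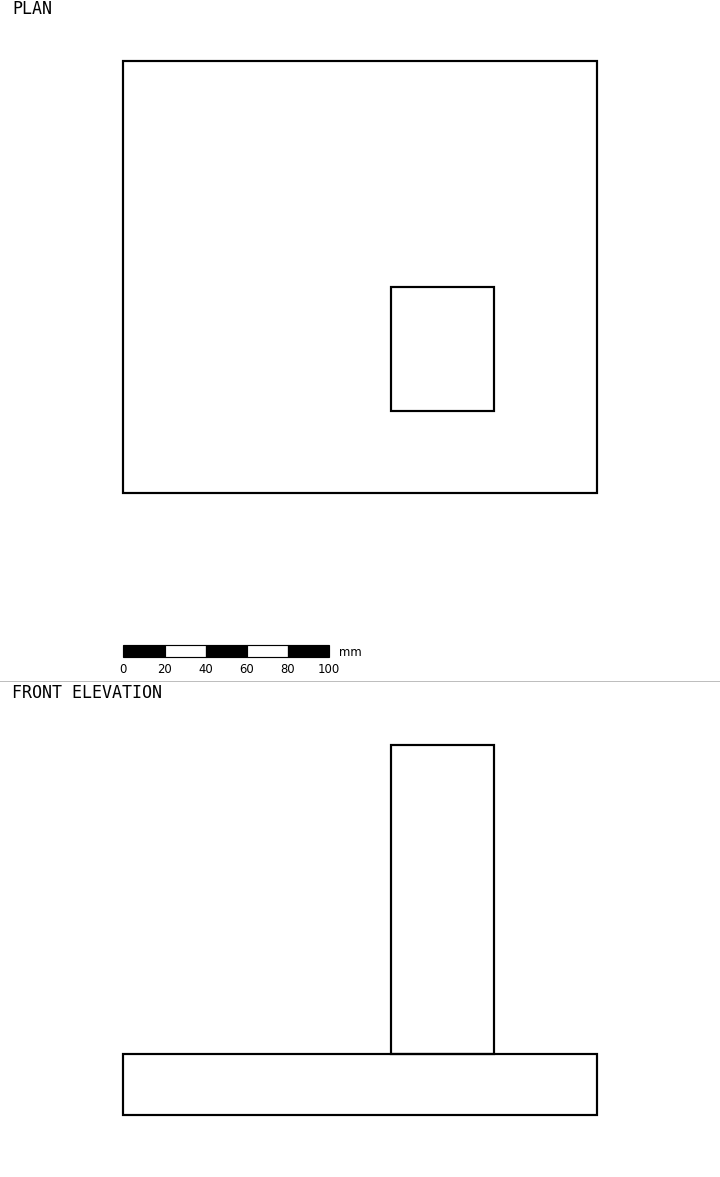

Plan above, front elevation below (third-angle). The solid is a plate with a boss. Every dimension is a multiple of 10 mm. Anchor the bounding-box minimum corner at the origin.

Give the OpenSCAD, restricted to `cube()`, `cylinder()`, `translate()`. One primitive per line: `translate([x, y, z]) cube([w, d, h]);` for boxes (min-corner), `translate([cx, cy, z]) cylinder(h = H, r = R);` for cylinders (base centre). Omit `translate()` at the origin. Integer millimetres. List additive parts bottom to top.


cube([230, 210, 30]);
translate([130, 40, 30]) cube([50, 60, 150]);
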